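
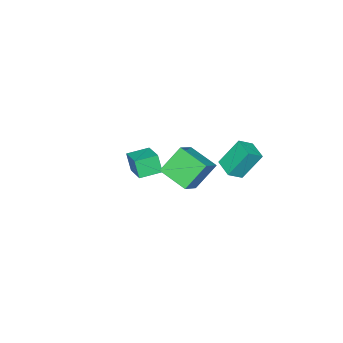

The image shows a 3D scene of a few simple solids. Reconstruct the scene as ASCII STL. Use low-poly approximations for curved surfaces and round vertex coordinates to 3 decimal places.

solid 
facet normal -0.825 0.555 0.109
outer loop
vertex 0.441 -3.901 -2.657
vertex 1.231 -2.819 -2.185
vertex 0.545 -3.559 -3.613
endloop
endfacet
facet normal -0.556 -0.761 -0.333
outer loop
vertex 1.469 -4.181 -3.735
vertex 0.441 -3.901 -2.657
vertex 0.545 -3.559 -3.613
endloop
endfacet
facet normal -0.825 0.555 0.108
outer loop
vertex 0.545 -3.559 -3.613
vertex 1.231 -2.819 -2.185
vertex 1.335 -2.478 -3.141
endloop
endfacet
facet normal 0.102 0.335 -0.937
outer loop
vertex 1.335 -2.478 -3.141
vertex 1.469 -4.181 -3.735
vertex 0.545 -3.559 -3.613
endloop
endfacet
facet normal -0.102 -0.335 0.937
outer loop
vertex 0.441 -3.901 -2.657
vertex 2.155 -3.441 -2.307
vertex 1.231 -2.819 -2.185
endloop
endfacet
facet normal -0.556 -0.762 -0.332
outer loop
vertex 1.365 -4.522 -2.779
vertex 0.441 -3.901 -2.657
vertex 1.469 -4.181 -3.735
endloop
endfacet
facet normal -0.101 -0.335 0.937
outer loop
vertex 1.365 -4.522 -2.779
vertex 2.155 -3.441 -2.307
vertex 0.441 -3.901 -2.657
endloop
endfacet
facet normal 0.557 0.762 0.332
outer loop
vertex 1.231 -2.819 -2.185
vertex 2.155 -3.441 -2.307
vertex 1.335 -2.478 -3.141
endloop
endfacet
facet normal 0.101 0.335 -0.937
outer loop
vertex 2.259 -3.099 -3.263
vertex 1.469 -4.181 -3.735
vertex 1.335 -2.478 -3.141
endloop
endfacet
facet normal 0.556 0.762 0.333
outer loop
vertex 1.335 -2.478 -3.141
vertex 2.155 -3.441 -2.307
vertex 2.259 -3.099 -3.263
endloop
endfacet
facet normal 0.825 -0.555 -0.108
outer loop
vertex 2.259 -3.099 -3.263
vertex 1.365 -4.522 -2.779
vertex 1.469 -4.181 -3.735
endloop
endfacet
facet normal 0.825 -0.555 -0.109
outer loop
vertex 2.155 -3.441 -2.307
vertex 1.365 -4.522 -2.779
vertex 2.259 -3.099 -3.263
endloop
endfacet
facet normal -0.499 -0.854 0.147
outer loop
vertex 1.444 1.692 1.012
vertex 0.79 1.993 0.542
vertex 2.092 1.093 -0.275
endloop
endfacet
facet normal 0.761 -0.350 0.546
outer loop
vertex 2.59 1.947 -0.422
vertex 1.444 1.692 1.012
vertex 2.092 1.093 -0.275
endloop
endfacet
facet normal -0.498 -0.855 0.148
outer loop
vertex 2.092 1.093 -0.275
vertex 0.79 1.993 0.542
vertex 1.437 1.393 -0.744
endloop
endfacet
facet normal 0.415 -0.384 -0.825
outer loop
vertex 1.437 1.393 -0.744
vertex 2.59 1.947 -0.422
vertex 2.092 1.093 -0.275
endloop
endfacet
facet normal -0.416 0.384 0.824
outer loop
vertex 1.444 1.692 1.012
vertex 1.288 2.847 0.395
vertex 0.79 1.993 0.542
endloop
endfacet
facet normal 0.761 -0.350 0.546
outer loop
vertex 1.943 2.547 0.864
vertex 1.444 1.692 1.012
vertex 2.59 1.947 -0.422
endloop
endfacet
facet normal -0.414 0.385 0.825
outer loop
vertex 1.943 2.547 0.864
vertex 1.288 2.847 0.395
vertex 1.444 1.692 1.012
endloop
endfacet
facet normal -0.761 0.350 -0.546
outer loop
vertex 0.79 1.993 0.542
vertex 1.288 2.847 0.395
vertex 1.437 1.393 -0.744
endloop
endfacet
facet normal 0.415 -0.385 -0.824
outer loop
vertex 1.936 2.248 -0.892
vertex 2.59 1.947 -0.422
vertex 1.437 1.393 -0.744
endloop
endfacet
facet normal -0.761 0.350 -0.546
outer loop
vertex 1.437 1.393 -0.744
vertex 1.288 2.847 0.395
vertex 1.936 2.248 -0.892
endloop
endfacet
facet normal 0.499 0.854 -0.147
outer loop
vertex 1.936 2.248 -0.892
vertex 1.943 2.547 0.864
vertex 2.59 1.947 -0.422
endloop
endfacet
facet normal 0.497 0.855 -0.148
outer loop
vertex 1.288 2.847 0.395
vertex 1.943 2.547 0.864
vertex 1.936 2.248 -0.892
endloop
endfacet
facet normal -0.581 0.301 0.756
outer loop
vertex 2.648 0.029 0.571
vertex 3.695 0.218 1.3
vertex 2.736 1.442 0.077
endloop
endfacet
facet normal -0.812 -0.147 -0.565
outer loop
vertex 3.625 0.982 -1.08
vertex 2.648 0.029 0.571
vertex 2.736 1.442 0.077
endloop
endfacet
facet normal -0.581 0.301 0.757
outer loop
vertex 2.736 1.442 0.077
vertex 3.695 0.218 1.3
vertex 3.784 1.631 0.806
endloop
endfacet
facet normal 0.059 0.942 -0.329
outer loop
vertex 3.784 1.631 0.806
vertex 3.625 0.982 -1.08
vertex 2.736 1.442 0.077
endloop
endfacet
facet normal -0.059 -0.942 0.329
outer loop
vertex 2.648 0.029 0.571
vertex 4.584 -0.242 0.143
vertex 3.695 0.218 1.3
endloop
endfacet
facet normal -0.812 -0.146 -0.565
outer loop
vertex 3.536 -0.431 -0.586
vertex 2.648 0.029 0.571
vertex 3.625 0.982 -1.08
endloop
endfacet
facet normal -0.059 -0.942 0.329
outer loop
vertex 3.536 -0.431 -0.586
vertex 4.584 -0.242 0.143
vertex 2.648 0.029 0.571
endloop
endfacet
facet normal 0.812 0.147 0.565
outer loop
vertex 3.695 0.218 1.3
vertex 4.584 -0.242 0.143
vertex 3.784 1.631 0.806
endloop
endfacet
facet normal 0.059 0.942 -0.329
outer loop
vertex 4.672 1.171 -0.351
vertex 3.625 0.982 -1.08
vertex 3.784 1.631 0.806
endloop
endfacet
facet normal 0.812 0.147 0.565
outer loop
vertex 3.784 1.631 0.806
vertex 4.584 -0.242 0.143
vertex 4.672 1.171 -0.351
endloop
endfacet
facet normal 0.581 -0.301 -0.756
outer loop
vertex 4.672 1.171 -0.351
vertex 3.536 -0.431 -0.586
vertex 3.625 0.982 -1.08
endloop
endfacet
facet normal 0.581 -0.301 -0.757
outer loop
vertex 4.584 -0.242 0.143
vertex 3.536 -0.431 -0.586
vertex 4.672 1.171 -0.351
endloop
endfacet

endsolid


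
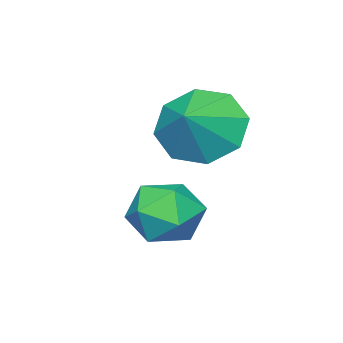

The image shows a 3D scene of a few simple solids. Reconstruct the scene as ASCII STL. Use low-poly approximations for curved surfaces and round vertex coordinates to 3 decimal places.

solid 
facet normal -0.932 -0.338 0.129
outer loop
vertex 2.555 -2.43 -2.435
vertex 2.863 -3.175 -2.16
vertex 2.712 -2.547 -1.606
endloop
endfacet
facet normal -0.902 0.369 0.223
outer loop
vertex 2.555 -2.43 -2.435
vertex 2.712 -2.547 -1.606
vertex 2.921 -1.81 -1.98
endloop
endfacet
facet normal -0.649 0.660 -0.378
outer loop
vertex 2.555 -2.43 -2.435
vertex 2.921 -1.81 -1.98
vertex 3.201 -1.984 -2.765
endloop
endfacet
facet normal -0.522 0.132 -0.843
outer loop
vertex 2.555 -2.43 -2.435
vertex 3.201 -1.984 -2.765
vertex 3.166 -2.828 -2.876
endloop
endfacet
facet normal -0.697 -0.484 -0.529
outer loop
vertex 2.555 -2.43 -2.435
vertex 3.166 -2.828 -2.876
vertex 2.863 -3.175 -2.16
endloop
endfacet
facet normal -0.437 0.502 0.746
outer loop
vertex 2.921 -1.81 -1.98
vertex 2.712 -2.547 -1.606
vertex 3.454 -2.172 -1.424
endloop
endfacet
facet normal -0.485 -0.641 0.595
outer loop
vertex 2.712 -2.547 -1.606
vertex 2.863 -3.175 -2.16
vertex 3.419 -3.016 -1.535
endloop
endfacet
facet normal -0.106 -0.877 -0.470
outer loop
vertex 2.863 -3.175 -2.16
vertex 3.166 -2.828 -2.876
vertex 3.699 -3.19 -2.32
endloop
endfacet
facet normal 0.178 0.121 -0.976
outer loop
vertex 3.166 -2.828 -2.876
vertex 3.201 -1.984 -2.765
vertex 3.908 -2.453 -2.694
endloop
endfacet
facet normal -0.026 0.974 -0.225
outer loop
vertex 3.201 -1.984 -2.765
vertex 2.921 -1.81 -1.98
vertex 3.757 -1.825 -2.14
endloop
endfacet
facet normal 0.522 -0.132 0.843
outer loop
vertex 4.065 -2.57 -1.865
vertex 3.454 -2.172 -1.424
vertex 3.419 -3.016 -1.535
endloop
endfacet
facet normal 0.649 -0.660 0.378
outer loop
vertex 4.065 -2.57 -1.865
vertex 3.419 -3.016 -1.535
vertex 3.699 -3.19 -2.32
endloop
endfacet
facet normal 0.902 -0.369 -0.223
outer loop
vertex 4.065 -2.57 -1.865
vertex 3.699 -3.19 -2.32
vertex 3.908 -2.453 -2.694
endloop
endfacet
facet normal 0.932 0.338 -0.129
outer loop
vertex 4.065 -2.57 -1.865
vertex 3.908 -2.453 -2.694
vertex 3.757 -1.825 -2.14
endloop
endfacet
facet normal 0.697 0.484 0.529
outer loop
vertex 4.065 -2.57 -1.865
vertex 3.757 -1.825 -2.14
vertex 3.454 -2.172 -1.424
endloop
endfacet
facet normal -0.178 -0.121 0.976
outer loop
vertex 3.419 -3.016 -1.535
vertex 3.454 -2.172 -1.424
vertex 2.712 -2.547 -1.606
endloop
endfacet
facet normal 0.026 -0.974 0.225
outer loop
vertex 3.699 -3.19 -2.32
vertex 3.419 -3.016 -1.535
vertex 2.863 -3.175 -2.16
endloop
endfacet
facet normal 0.437 -0.502 -0.746
outer loop
vertex 3.908 -2.453 -2.694
vertex 3.699 -3.19 -2.32
vertex 3.166 -2.828 -2.876
endloop
endfacet
facet normal 0.485 0.641 -0.595
outer loop
vertex 3.757 -1.825 -2.14
vertex 3.908 -2.453 -2.694
vertex 3.201 -1.984 -2.765
endloop
endfacet
facet normal 0.106 0.877 0.470
outer loop
vertex 3.454 -2.172 -1.424
vertex 3.757 -1.825 -2.14
vertex 2.921 -1.81 -1.98
endloop
endfacet
facet normal -0.811 -0.228 -0.539
outer loop
vertex 1.991 -3.391 -1.347
vertex 1.4 -3.106 -0.579
vertex 1.803 -2.642 -1.381
endloop
endfacet
facet normal 0.929 0.220 -0.297
outer loop
vertex 1.991 -3.391 -1.347
vertex 1.803 -2.642 -1.381
vertex 2.3 -2.854 0.019
endloop
endfacet
facet normal -0.811 -0.228 -0.539
outer loop
vertex 1.803 -2.642 -1.381
vertex 1.4 -3.106 -0.579
vertex 1.379 -2.165 -0.945
endloop
endfacet
facet normal 0.678 0.723 -0.131
outer loop
vertex 1.803 -2.642 -1.381
vertex 1.379 -2.165 -0.945
vertex 2.3 -2.854 0.019
endloop
endfacet
facet normal -0.810 -0.228 -0.540
outer loop
vertex 1.379 -2.165 -0.945
vertex 1.4 -3.106 -0.579
vertex 0.967 -2.24 -0.295
endloop
endfacet
facet normal 0.335 0.888 0.315
outer loop
vertex 1.379 -2.165 -0.945
vertex 0.967 -2.24 -0.295
vertex 2.3 -2.854 0.019
endloop
endfacet
facet normal -0.811 -0.228 -0.539
outer loop
vertex 0.967 -2.24 -0.295
vertex 1.4 -3.106 -0.579
vertex 0.809 -2.822 0.189
endloop
endfacet
facet normal 0.102 0.620 0.778
outer loop
vertex 0.967 -2.24 -0.295
vertex 0.809 -2.822 0.189
vertex 2.3 -2.854 0.019
endloop
endfacet
facet normal -0.811 -0.227 -0.540
outer loop
vertex 0.809 -2.822 0.189
vertex 1.4 -3.106 -0.579
vertex 0.997 -3.571 0.222
endloop
endfacet
facet normal 0.115 0.072 0.991
outer loop
vertex 0.809 -2.822 0.189
vertex 0.997 -3.571 0.222
vertex 2.3 -2.854 0.019
endloop
endfacet
facet normal -0.810 -0.228 -0.540
outer loop
vertex 0.997 -3.571 0.222
vertex 1.4 -3.106 -0.579
vertex 1.422 -4.048 -0.214
endloop
endfacet
facet normal 0.365 -0.430 0.826
outer loop
vertex 0.997 -3.571 0.222
vertex 1.422 -4.048 -0.214
vertex 2.3 -2.854 0.019
endloop
endfacet
facet normal -0.811 -0.228 -0.539
outer loop
vertex 1.422 -4.048 -0.214
vertex 1.4 -3.106 -0.579
vertex 1.833 -3.973 -0.864
endloop
endfacet
facet normal 0.709 -0.595 0.379
outer loop
vertex 1.422 -4.048 -0.214
vertex 1.833 -3.973 -0.864
vertex 2.3 -2.854 0.019
endloop
endfacet
facet normal -0.811 -0.228 -0.539
outer loop
vertex 1.833 -3.973 -0.864
vertex 1.4 -3.106 -0.579
vertex 1.991 -3.391 -1.347
endloop
endfacet
facet normal 0.942 -0.326 -0.085
outer loop
vertex 1.833 -3.973 -0.864
vertex 1.991 -3.391 -1.347
vertex 2.3 -2.854 0.019
endloop
endfacet

endsolid


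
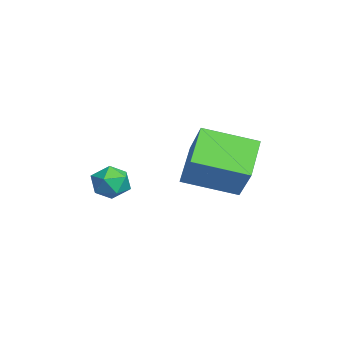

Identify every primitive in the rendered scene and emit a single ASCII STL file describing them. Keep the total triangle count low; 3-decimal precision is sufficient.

solid 
facet normal -0.616 -0.141 -0.775
outer loop
vertex -0.909 1.775 2.172
vertex -0.631 3.653 1.61
vertex 0.401 1.296 1.218
endloop
endfacet
facet normal -0.140 -0.949 0.284
outer loop
vertex 1.411 1.527 2.49
vertex -0.909 1.775 2.172
vertex 0.401 1.296 1.218
endloop
endfacet
facet normal -0.616 -0.141 -0.775
outer loop
vertex 0.401 1.296 1.218
vertex -0.631 3.653 1.61
vertex 0.679 3.174 0.656
endloop
endfacet
facet normal 0.775 -0.284 -0.564
outer loop
vertex 0.679 3.174 0.656
vertex 1.411 1.527 2.49
vertex 0.401 1.296 1.218
endloop
endfacet
facet normal -0.775 0.284 0.564
outer loop
vertex -0.909 1.775 2.172
vertex 0.379 3.884 2.882
vertex -0.631 3.653 1.61
endloop
endfacet
facet normal -0.140 -0.949 0.284
outer loop
vertex 0.101 2.006 3.444
vertex -0.909 1.775 2.172
vertex 1.411 1.527 2.49
endloop
endfacet
facet normal -0.775 0.284 0.564
outer loop
vertex 0.101 2.006 3.444
vertex 0.379 3.884 2.882
vertex -0.909 1.775 2.172
endloop
endfacet
facet normal 0.140 0.949 -0.284
outer loop
vertex -0.631 3.653 1.61
vertex 0.379 3.884 2.882
vertex 0.679 3.174 0.656
endloop
endfacet
facet normal 0.775 -0.284 -0.564
outer loop
vertex 1.689 3.405 1.928
vertex 1.411 1.527 2.49
vertex 0.679 3.174 0.656
endloop
endfacet
facet normal 0.140 0.949 -0.284
outer loop
vertex 0.679 3.174 0.656
vertex 0.379 3.884 2.882
vertex 1.689 3.405 1.928
endloop
endfacet
facet normal 0.616 0.141 0.775
outer loop
vertex 1.689 3.405 1.928
vertex 0.101 2.006 3.444
vertex 1.411 1.527 2.49
endloop
endfacet
facet normal 0.616 0.141 0.775
outer loop
vertex 0.379 3.884 2.882
vertex 0.101 2.006 3.444
vertex 1.689 3.405 1.928
endloop
endfacet
facet normal 0.064 0.971 0.230
outer loop
vertex -0.677 -0.177 0.503
vertex -1.131 -0.285 1.085
vertex -0.392 -0.354 1.17
endloop
endfacet
facet normal 0.663 0.743 -0.086
outer loop
vertex -0.677 -0.177 0.503
vertex -0.392 -0.354 1.17
vertex -0.118 -0.67 0.552
endloop
endfacet
facet normal 0.489 0.483 -0.726
outer loop
vertex -0.677 -0.177 0.503
vertex -0.118 -0.67 0.552
vertex -0.687 -0.796 0.085
endloop
endfacet
facet normal -0.217 0.549 -0.807
outer loop
vertex -0.677 -0.177 0.503
vertex -0.687 -0.796 0.085
vertex -1.313 -0.558 0.415
endloop
endfacet
facet normal -0.480 0.850 -0.216
outer loop
vertex -0.677 -0.177 0.503
vertex -1.313 -0.558 0.415
vertex -1.131 -0.285 1.085
endloop
endfacet
facet normal 0.929 0.208 0.305
outer loop
vertex -0.118 -0.67 0.552
vertex -0.392 -0.354 1.17
vertex -0.227 -1.082 1.165
endloop
endfacet
facet normal -0.040 0.578 0.815
outer loop
vertex -0.392 -0.354 1.17
vertex -1.131 -0.285 1.085
vertex -0.853 -0.844 1.495
endloop
endfacet
facet normal -0.919 0.383 0.094
outer loop
vertex -1.131 -0.285 1.085
vertex -1.313 -0.558 0.415
vertex -1.422 -0.97 1.028
endloop
endfacet
facet normal -0.495 -0.106 -0.862
outer loop
vertex -1.313 -0.558 0.415
vertex -0.687 -0.796 0.085
vertex -1.148 -1.286 0.41
endloop
endfacet
facet normal 0.648 -0.214 -0.731
outer loop
vertex -0.687 -0.796 0.085
vertex -0.118 -0.67 0.552
vertex -0.409 -1.355 0.495
endloop
endfacet
facet normal 0.217 -0.549 0.807
outer loop
vertex -0.863 -1.463 1.077
vertex -0.227 -1.082 1.165
vertex -0.853 -0.844 1.495
endloop
endfacet
facet normal -0.489 -0.483 0.726
outer loop
vertex -0.863 -1.463 1.077
vertex -0.853 -0.844 1.495
vertex -1.422 -0.97 1.028
endloop
endfacet
facet normal -0.663 -0.743 0.086
outer loop
vertex -0.863 -1.463 1.077
vertex -1.422 -0.97 1.028
vertex -1.148 -1.286 0.41
endloop
endfacet
facet normal -0.064 -0.971 -0.230
outer loop
vertex -0.863 -1.463 1.077
vertex -1.148 -1.286 0.41
vertex -0.409 -1.355 0.495
endloop
endfacet
facet normal 0.480 -0.850 0.216
outer loop
vertex -0.863 -1.463 1.077
vertex -0.409 -1.355 0.495
vertex -0.227 -1.082 1.165
endloop
endfacet
facet normal 0.495 0.106 0.862
outer loop
vertex -0.853 -0.844 1.495
vertex -0.227 -1.082 1.165
vertex -0.392 -0.354 1.17
endloop
endfacet
facet normal -0.648 0.214 0.731
outer loop
vertex -1.422 -0.97 1.028
vertex -0.853 -0.844 1.495
vertex -1.131 -0.285 1.085
endloop
endfacet
facet normal -0.929 -0.208 -0.305
outer loop
vertex -1.148 -1.286 0.41
vertex -1.422 -0.97 1.028
vertex -1.313 -0.558 0.415
endloop
endfacet
facet normal 0.040 -0.578 -0.815
outer loop
vertex -0.409 -1.355 0.495
vertex -1.148 -1.286 0.41
vertex -0.687 -0.796 0.085
endloop
endfacet
facet normal 0.919 -0.383 -0.094
outer loop
vertex -0.227 -1.082 1.165
vertex -0.409 -1.355 0.495
vertex -0.118 -0.67 0.552
endloop
endfacet

endsolid


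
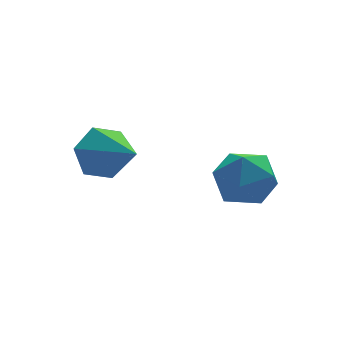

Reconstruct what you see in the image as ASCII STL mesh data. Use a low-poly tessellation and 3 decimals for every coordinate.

solid 
facet normal -0.207 0.872 -0.444
outer loop
vertex 0.098 4.533 -2.567
vertex -0.737 4.075 -3.077
vertex -0.881 4.534 -2.11
endloop
endfacet
facet normal 0.421 0.093 0.902
outer loop
vertex 0.098 4.533 -2.567
vertex -0.881 4.534 -2.11
vertex -0.303 2.245 -2.143
endloop
endfacet
facet normal -0.207 0.872 -0.444
outer loop
vertex -0.881 4.534 -2.11
vertex -0.737 4.075 -3.077
vertex -1.716 4.076 -2.62
endloop
endfacet
facet normal -0.464 -0.130 0.876
outer loop
vertex -0.881 4.534 -2.11
vertex -1.716 4.076 -2.62
vertex -0.303 2.245 -2.143
endloop
endfacet
facet normal -0.207 0.872 -0.445
outer loop
vertex -1.716 4.076 -2.62
vertex -0.737 4.075 -3.077
vertex -1.571 3.617 -3.587
endloop
endfacet
facet normal -0.801 -0.578 0.154
outer loop
vertex -1.716 4.076 -2.62
vertex -1.571 3.617 -3.587
vertex -0.303 2.245 -2.143
endloop
endfacet
facet normal -0.207 0.872 -0.445
outer loop
vertex -1.571 3.617 -3.587
vertex -0.737 4.075 -3.077
vertex -0.593 3.616 -4.044
endloop
endfacet
facet normal -0.253 -0.803 -0.540
outer loop
vertex -1.571 3.617 -3.587
vertex -0.593 3.616 -4.044
vertex -0.303 2.245 -2.143
endloop
endfacet
facet normal -0.207 0.872 -0.444
outer loop
vertex -0.593 3.616 -4.044
vertex -0.737 4.075 -3.077
vertex 0.242 4.074 -3.534
endloop
endfacet
facet normal 0.632 -0.580 -0.514
outer loop
vertex -0.593 3.616 -4.044
vertex 0.242 4.074 -3.534
vertex -0.303 2.245 -2.143
endloop
endfacet
facet normal -0.207 0.872 -0.444
outer loop
vertex 0.242 4.074 -3.534
vertex -0.737 4.075 -3.077
vertex 0.098 4.533 -2.567
endloop
endfacet
facet normal 0.969 -0.132 0.207
outer loop
vertex 0.242 4.074 -3.534
vertex 0.098 4.533 -2.567
vertex -0.303 2.245 -2.143
endloop
endfacet
facet normal 0.228 0.408 0.884
outer loop
vertex 2.372 1.134 -2.168
vertex 2.316 0.081 -1.667
vertex 3.327 0.466 -2.106
endloop
endfacet
facet normal 0.522 0.779 0.349
outer loop
vertex 2.372 1.134 -2.168
vertex 3.327 0.466 -2.106
vertex 3.092 1.061 -3.083
endloop
endfacet
facet normal -0.004 0.997 -0.083
outer loop
vertex 2.372 1.134 -2.168
vertex 3.092 1.061 -3.083
vertex 1.937 1.043 -3.247
endloop
endfacet
facet normal -0.621 0.761 0.186
outer loop
vertex 2.372 1.134 -2.168
vertex 1.937 1.043 -3.247
vertex 1.457 0.437 -2.372
endloop
endfacet
facet normal -0.478 0.398 0.783
outer loop
vertex 2.372 1.134 -2.168
vertex 1.457 0.437 -2.372
vertex 2.316 0.081 -1.667
endloop
endfacet
facet normal 0.941 0.337 -0.022
outer loop
vertex 3.092 1.061 -3.083
vertex 3.327 0.466 -2.106
vertex 3.483 -0.037 -3.148
endloop
endfacet
facet normal 0.467 -0.264 0.844
outer loop
vertex 3.327 0.466 -2.106
vertex 2.316 0.081 -1.667
vertex 3.003 -0.643 -2.273
endloop
endfacet
facet normal -0.676 -0.281 0.681
outer loop
vertex 2.316 0.081 -1.667
vertex 1.457 0.437 -2.372
vertex 1.848 -0.661 -2.437
endloop
endfacet
facet normal -0.908 0.308 -0.285
outer loop
vertex 1.457 0.437 -2.372
vertex 1.937 1.043 -3.247
vertex 1.613 -0.066 -3.414
endloop
endfacet
facet normal 0.091 0.689 -0.719
outer loop
vertex 1.937 1.043 -3.247
vertex 3.092 1.061 -3.083
vertex 2.624 0.319 -3.853
endloop
endfacet
facet normal 0.621 -0.761 -0.186
outer loop
vertex 2.568 -0.734 -3.352
vertex 3.483 -0.037 -3.148
vertex 3.003 -0.643 -2.273
endloop
endfacet
facet normal 0.004 -0.997 0.083
outer loop
vertex 2.568 -0.734 -3.352
vertex 3.003 -0.643 -2.273
vertex 1.848 -0.661 -2.437
endloop
endfacet
facet normal -0.522 -0.779 -0.349
outer loop
vertex 2.568 -0.734 -3.352
vertex 1.848 -0.661 -2.437
vertex 1.613 -0.066 -3.414
endloop
endfacet
facet normal -0.228 -0.408 -0.884
outer loop
vertex 2.568 -0.734 -3.352
vertex 1.613 -0.066 -3.414
vertex 2.624 0.319 -3.853
endloop
endfacet
facet normal 0.478 -0.398 -0.783
outer loop
vertex 2.568 -0.734 -3.352
vertex 2.624 0.319 -3.853
vertex 3.483 -0.037 -3.148
endloop
endfacet
facet normal 0.908 -0.308 0.285
outer loop
vertex 3.003 -0.643 -2.273
vertex 3.483 -0.037 -3.148
vertex 3.327 0.466 -2.106
endloop
endfacet
facet normal -0.091 -0.689 0.719
outer loop
vertex 1.848 -0.661 -2.437
vertex 3.003 -0.643 -2.273
vertex 2.316 0.081 -1.667
endloop
endfacet
facet normal -0.941 -0.337 0.022
outer loop
vertex 1.613 -0.066 -3.414
vertex 1.848 -0.661 -2.437
vertex 1.457 0.437 -2.372
endloop
endfacet
facet normal -0.467 0.264 -0.844
outer loop
vertex 2.624 0.319 -3.853
vertex 1.613 -0.066 -3.414
vertex 1.937 1.043 -3.247
endloop
endfacet
facet normal 0.676 0.281 -0.681
outer loop
vertex 3.483 -0.037 -3.148
vertex 2.624 0.319 -3.853
vertex 3.092 1.061 -3.083
endloop
endfacet

endsolid


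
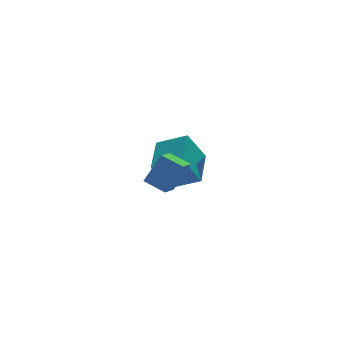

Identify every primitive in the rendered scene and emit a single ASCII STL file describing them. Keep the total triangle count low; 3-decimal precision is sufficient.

solid 
facet normal -0.511 -0.097 0.854
outer loop
vertex 3.21 2.717 0.205
vertex 2.021 3.446 -0.424
vertex 2.509 1.048 -0.405
endloop
endfacet
facet normal 0.777 -0.477 0.411
outer loop
vertex 3.379 1.214 -1.856
vertex 3.21 2.717 0.205
vertex 2.509 1.048 -0.405
endloop
endfacet
facet normal -0.511 -0.097 0.854
outer loop
vertex 2.509 1.048 -0.405
vertex 2.021 3.446 -0.424
vertex 1.32 1.778 -1.034
endloop
endfacet
facet normal -0.367 -0.873 -0.320
outer loop
vertex 1.32 1.778 -1.034
vertex 3.379 1.214 -1.856
vertex 2.509 1.048 -0.405
endloop
endfacet
facet normal 0.367 0.874 0.320
outer loop
vertex 3.21 2.717 0.205
vertex 2.891 3.612 -1.875
vertex 2.021 3.446 -0.424
endloop
endfacet
facet normal 0.777 -0.477 0.411
outer loop
vertex 4.08 2.882 -1.246
vertex 3.21 2.717 0.205
vertex 3.379 1.214 -1.856
endloop
endfacet
facet normal 0.367 0.874 0.320
outer loop
vertex 4.08 2.882 -1.246
vertex 2.891 3.612 -1.875
vertex 3.21 2.717 0.205
endloop
endfacet
facet normal -0.777 0.477 -0.411
outer loop
vertex 2.021 3.446 -0.424
vertex 2.891 3.612 -1.875
vertex 1.32 1.778 -1.034
endloop
endfacet
facet normal -0.367 -0.874 -0.319
outer loop
vertex 2.19 1.943 -2.485
vertex 3.379 1.214 -1.856
vertex 1.32 1.778 -1.034
endloop
endfacet
facet normal -0.777 0.477 -0.412
outer loop
vertex 1.32 1.778 -1.034
vertex 2.891 3.612 -1.875
vertex 2.19 1.943 -2.485
endloop
endfacet
facet normal 0.511 0.097 -0.854
outer loop
vertex 2.19 1.943 -2.485
vertex 4.08 2.882 -1.246
vertex 3.379 1.214 -1.856
endloop
endfacet
facet normal 0.511 0.097 -0.854
outer loop
vertex 2.891 3.612 -1.875
vertex 4.08 2.882 -1.246
vertex 2.19 1.943 -2.485
endloop
endfacet
facet normal -0.597 -0.748 0.290
outer loop
vertex 1.246 -3.341 1.546
vertex 0.555 -2.639 1.936
vertex 0.527 -3.295 0.185
endloop
endfacet
facet normal 0.652 -0.663 -0.367
outer loop
vertex 1.065 -2.621 -0.076
vertex 1.246 -3.341 1.546
vertex 0.527 -3.295 0.185
endloop
endfacet
facet normal -0.597 -0.748 0.290
outer loop
vertex 0.527 -3.295 0.185
vertex 0.555 -2.639 1.936
vertex -0.164 -2.592 0.575
endloop
endfacet
facet normal -0.467 0.031 -0.884
outer loop
vertex -0.164 -2.592 0.575
vertex 1.065 -2.621 -0.076
vertex 0.527 -3.295 0.185
endloop
endfacet
facet normal 0.467 -0.031 0.884
outer loop
vertex 1.246 -3.341 1.546
vertex 1.093 -1.965 1.675
vertex 0.555 -2.639 1.936
endloop
endfacet
facet normal 0.652 -0.664 -0.367
outer loop
vertex 1.784 -2.668 1.285
vertex 1.246 -3.341 1.546
vertex 1.065 -2.621 -0.076
endloop
endfacet
facet normal 0.467 -0.031 0.884
outer loop
vertex 1.784 -2.668 1.285
vertex 1.093 -1.965 1.675
vertex 1.246 -3.341 1.546
endloop
endfacet
facet normal -0.652 0.663 0.367
outer loop
vertex 0.555 -2.639 1.936
vertex 1.093 -1.965 1.675
vertex -0.164 -2.592 0.575
endloop
endfacet
facet normal -0.467 0.031 -0.884
outer loop
vertex 0.374 -1.919 0.314
vertex 1.065 -2.621 -0.076
vertex -0.164 -2.592 0.575
endloop
endfacet
facet normal -0.652 0.664 0.367
outer loop
vertex -0.164 -2.592 0.575
vertex 1.093 -1.965 1.675
vertex 0.374 -1.919 0.314
endloop
endfacet
facet normal 0.597 0.748 -0.289
outer loop
vertex 0.374 -1.919 0.314
vertex 1.784 -2.668 1.285
vertex 1.065 -2.621 -0.076
endloop
endfacet
facet normal 0.597 0.748 -0.290
outer loop
vertex 1.093 -1.965 1.675
vertex 1.784 -2.668 1.285
vertex 0.374 -1.919 0.314
endloop
endfacet

endsolid


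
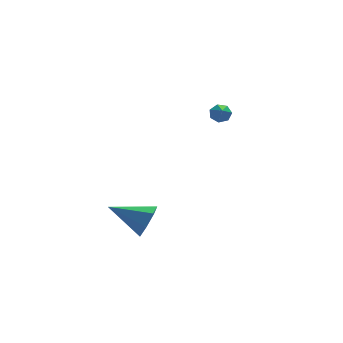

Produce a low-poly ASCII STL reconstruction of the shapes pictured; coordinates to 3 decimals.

solid 
facet normal 0.825 -0.402 -0.396
outer loop
vertex -1.172 -2.389 -2.875
vertex -1.617 -2.612 -3.576
vertex -1.188 -1.883 -3.422
endloop
endfacet
facet normal 0.191 0.723 0.663
outer loop
vertex -1.172 -2.389 -2.875
vertex -1.188 -1.883 -3.422
vertex -3.103 -1.888 -2.864
endloop
endfacet
facet normal 0.826 -0.402 -0.396
outer loop
vertex -1.188 -1.883 -3.422
vertex -1.617 -2.612 -3.576
vertex -1.527 -1.925 -4.086
endloop
endfacet
facet normal -0.018 0.998 -0.054
outer loop
vertex -1.188 -1.883 -3.422
vertex -1.527 -1.925 -4.086
vertex -3.103 -1.888 -2.864
endloop
endfacet
facet normal 0.826 -0.402 -0.396
outer loop
vertex -1.527 -1.925 -4.086
vertex -1.617 -2.612 -3.576
vertex -1.934 -2.485 -4.366
endloop
endfacet
facet normal -0.461 0.641 -0.613
outer loop
vertex -1.527 -1.925 -4.086
vertex -1.934 -2.485 -4.366
vertex -3.103 -1.888 -2.864
endloop
endfacet
facet normal 0.826 -0.402 -0.396
outer loop
vertex -1.934 -2.485 -4.366
vertex -1.617 -2.612 -3.576
vertex -2.102 -3.14 -4.051
endloop
endfacet
facet normal -0.802 -0.079 -0.592
outer loop
vertex -1.934 -2.485 -4.366
vertex -2.102 -3.14 -4.051
vertex -3.103 -1.888 -2.864
endloop
endfacet
facet normal 0.826 -0.402 -0.396
outer loop
vertex -2.102 -3.14 -4.051
vertex -1.617 -2.612 -3.576
vertex -1.905 -3.398 -3.379
endloop
endfacet
facet normal -0.785 -0.620 -0.008
outer loop
vertex -2.102 -3.14 -4.051
vertex -1.905 -3.398 -3.379
vertex -3.103 -1.888 -2.864
endloop
endfacet
facet normal 0.826 -0.402 -0.396
outer loop
vertex -1.905 -3.398 -3.379
vertex -1.617 -2.612 -3.576
vertex -1.491 -3.064 -2.855
endloop
endfacet
facet normal -0.423 -0.575 0.701
outer loop
vertex -1.905 -3.398 -3.379
vertex -1.491 -3.064 -2.855
vertex -3.103 -1.888 -2.864
endloop
endfacet
facet normal 0.826 -0.402 -0.396
outer loop
vertex -1.491 -3.064 -2.855
vertex -1.617 -2.612 -3.576
vertex -1.172 -2.389 -2.875
endloop
endfacet
facet normal 0.012 0.024 1.000
outer loop
vertex -1.491 -3.064 -2.855
vertex -1.172 -2.389 -2.875
vertex -3.103 -1.888 -2.864
endloop
endfacet
facet normal 0.219 0.824 -0.523
outer loop
vertex 3.793 3.239 -0.953
vertex 3.298 3.36 -0.97
vertex 3.644 3.49 -0.62
endloop
endfacet
facet normal 0.843 -0.174 0.509
outer loop
vertex 3.793 3.239 -0.953
vertex 3.644 3.49 -0.62
vertex 2.862 1.72 0.07
endloop
endfacet
facet normal 0.219 0.824 -0.523
outer loop
vertex 3.644 3.49 -0.62
vertex 3.298 3.36 -0.97
vertex 3.234 3.643 -0.551
endloop
endfacet
facet normal 0.252 0.253 0.934
outer loop
vertex 3.644 3.49 -0.62
vertex 3.234 3.643 -0.551
vertex 2.862 1.72 0.07
endloop
endfacet
facet normal 0.218 0.824 -0.523
outer loop
vertex 3.234 3.643 -0.551
vertex 3.298 3.36 -0.97
vertex 2.872 3.582 -0.798
endloop
endfacet
facet normal -0.567 0.350 0.745
outer loop
vertex 3.234 3.643 -0.551
vertex 2.872 3.582 -0.798
vertex 2.862 1.72 0.07
endloop
endfacet
facet normal 0.218 0.824 -0.523
outer loop
vertex 2.872 3.582 -0.798
vertex 3.298 3.36 -0.97
vertex 2.83 3.354 -1.175
endloop
endfacet
facet normal -0.995 0.044 0.084
outer loop
vertex 2.872 3.582 -0.798
vertex 2.83 3.354 -1.175
vertex 2.862 1.72 0.07
endloop
endfacet
facet normal 0.219 0.824 -0.523
outer loop
vertex 2.83 3.354 -1.175
vertex 3.298 3.36 -0.97
vertex 3.14 3.13 -1.398
endloop
endfacet
facet normal -0.711 -0.435 -0.552
outer loop
vertex 2.83 3.354 -1.175
vertex 3.14 3.13 -1.398
vertex 2.862 1.72 0.07
endloop
endfacet
facet normal 0.219 0.824 -0.523
outer loop
vertex 3.14 3.13 -1.398
vertex 3.298 3.36 -0.97
vertex 3.569 3.079 -1.299
endloop
endfacet
facet normal 0.071 -0.726 -0.684
outer loop
vertex 3.14 3.13 -1.398
vertex 3.569 3.079 -1.299
vertex 2.862 1.72 0.07
endloop
endfacet
facet normal 0.219 0.824 -0.523
outer loop
vertex 3.569 3.079 -1.299
vertex 3.298 3.36 -0.97
vertex 3.793 3.239 -0.953
endloop
endfacet
facet normal 0.763 -0.610 -0.212
outer loop
vertex 3.569 3.079 -1.299
vertex 3.793 3.239 -0.953
vertex 2.862 1.72 0.07
endloop
endfacet

endsolid


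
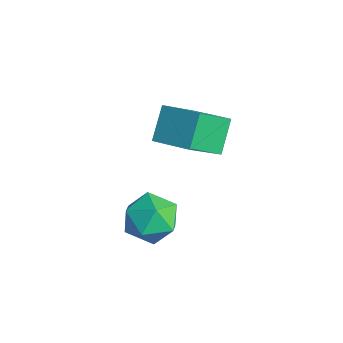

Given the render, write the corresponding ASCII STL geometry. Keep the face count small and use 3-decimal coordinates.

solid 
facet normal -0.494 0.515 0.701
outer loop
vertex -4.529 -2.502 0.971
vertex -3.537 -2.0 1.301
vertex -4.736 -1.525 0.108
endloop
endfacet
facet normal -0.856 -0.433 -0.285
outer loop
vertex -4.223 -2.06 -0.621
vertex -4.529 -2.502 0.971
vertex -4.736 -1.525 0.108
endloop
endfacet
facet normal -0.494 0.515 0.701
outer loop
vertex -4.736 -1.525 0.108
vertex -3.537 -2.0 1.301
vertex -3.744 -1.023 0.438
endloop
endfacet
facet normal -0.157 0.740 -0.654
outer loop
vertex -3.744 -1.023 0.438
vertex -4.223 -2.06 -0.621
vertex -4.736 -1.525 0.108
endloop
endfacet
facet normal 0.157 -0.740 0.654
outer loop
vertex -4.529 -2.502 0.971
vertex -3.024 -2.535 0.572
vertex -3.537 -2.0 1.301
endloop
endfacet
facet normal -0.856 -0.433 -0.285
outer loop
vertex -4.016 -3.037 0.242
vertex -4.529 -2.502 0.971
vertex -4.223 -2.06 -0.621
endloop
endfacet
facet normal 0.157 -0.740 0.654
outer loop
vertex -4.016 -3.037 0.242
vertex -3.024 -2.535 0.572
vertex -4.529 -2.502 0.971
endloop
endfacet
facet normal 0.856 0.433 0.285
outer loop
vertex -3.537 -2.0 1.301
vertex -3.024 -2.535 0.572
vertex -3.744 -1.023 0.438
endloop
endfacet
facet normal -0.157 0.740 -0.654
outer loop
vertex -3.231 -1.558 -0.291
vertex -4.223 -2.06 -0.621
vertex -3.744 -1.023 0.438
endloop
endfacet
facet normal 0.856 0.433 0.285
outer loop
vertex -3.744 -1.023 0.438
vertex -3.024 -2.535 0.572
vertex -3.231 -1.558 -0.291
endloop
endfacet
facet normal 0.494 -0.515 -0.701
outer loop
vertex -3.231 -1.558 -0.291
vertex -4.016 -3.037 0.242
vertex -4.223 -2.06 -0.621
endloop
endfacet
facet normal 0.494 -0.515 -0.701
outer loop
vertex -3.024 -2.535 0.572
vertex -4.016 -3.037 0.242
vertex -3.231 -1.558 -0.291
endloop
endfacet
facet normal -0.537 -0.843 0.035
outer loop
vertex -4.012 -3.702 -2.143
vertex -3.401 -4.103 -2.439
vertex -3.478 -4.022 -1.658
endloop
endfacet
facet normal -0.736 -0.394 0.551
outer loop
vertex -4.012 -3.702 -2.143
vertex -3.478 -4.022 -1.658
vertex -3.757 -3.299 -1.514
endloop
endfacet
facet normal -0.945 0.216 0.245
outer loop
vertex -4.012 -3.702 -2.143
vertex -3.757 -3.299 -1.514
vertex -3.852 -2.932 -2.206
endloop
endfacet
facet normal -0.875 0.144 -0.463
outer loop
vertex -4.012 -3.702 -2.143
vertex -3.852 -2.932 -2.206
vertex -3.631 -3.429 -2.778
endloop
endfacet
facet normal -0.622 -0.511 -0.593
outer loop
vertex -4.012 -3.702 -2.143
vertex -3.631 -3.429 -2.778
vertex -3.401 -4.103 -2.439
endloop
endfacet
facet normal -0.164 -0.253 0.953
outer loop
vertex -3.757 -3.299 -1.514
vertex -3.478 -4.022 -1.658
vertex -2.989 -3.451 -1.422
endloop
endfacet
facet normal 0.158 -0.981 0.117
outer loop
vertex -3.478 -4.022 -1.658
vertex -3.401 -4.103 -2.439
vertex -2.768 -3.948 -1.994
endloop
endfacet
facet normal 0.019 -0.444 -0.896
outer loop
vertex -3.401 -4.103 -2.439
vertex -3.631 -3.429 -2.778
vertex -2.863 -3.581 -2.686
endloop
endfacet
facet normal -0.389 0.616 -0.685
outer loop
vertex -3.631 -3.429 -2.778
vertex -3.852 -2.932 -2.206
vertex -3.142 -2.858 -2.542
endloop
endfacet
facet normal -0.502 0.734 0.458
outer loop
vertex -3.852 -2.932 -2.206
vertex -3.757 -3.299 -1.514
vertex -3.219 -2.777 -1.761
endloop
endfacet
facet normal 0.875 -0.144 0.463
outer loop
vertex -2.608 -3.178 -2.057
vertex -2.989 -3.451 -1.422
vertex -2.768 -3.948 -1.994
endloop
endfacet
facet normal 0.945 -0.216 -0.245
outer loop
vertex -2.608 -3.178 -2.057
vertex -2.768 -3.948 -1.994
vertex -2.863 -3.581 -2.686
endloop
endfacet
facet normal 0.736 0.394 -0.551
outer loop
vertex -2.608 -3.178 -2.057
vertex -2.863 -3.581 -2.686
vertex -3.142 -2.858 -2.542
endloop
endfacet
facet normal 0.537 0.843 -0.035
outer loop
vertex -2.608 -3.178 -2.057
vertex -3.142 -2.858 -2.542
vertex -3.219 -2.777 -1.761
endloop
endfacet
facet normal 0.622 0.511 0.593
outer loop
vertex -2.608 -3.178 -2.057
vertex -3.219 -2.777 -1.761
vertex -2.989 -3.451 -1.422
endloop
endfacet
facet normal 0.389 -0.616 0.685
outer loop
vertex -2.768 -3.948 -1.994
vertex -2.989 -3.451 -1.422
vertex -3.478 -4.022 -1.658
endloop
endfacet
facet normal 0.502 -0.734 -0.458
outer loop
vertex -2.863 -3.581 -2.686
vertex -2.768 -3.948 -1.994
vertex -3.401 -4.103 -2.439
endloop
endfacet
facet normal 0.164 0.253 -0.953
outer loop
vertex -3.142 -2.858 -2.542
vertex -2.863 -3.581 -2.686
vertex -3.631 -3.429 -2.778
endloop
endfacet
facet normal -0.158 0.981 -0.117
outer loop
vertex -3.219 -2.777 -1.761
vertex -3.142 -2.858 -2.542
vertex -3.852 -2.932 -2.206
endloop
endfacet
facet normal -0.019 0.444 0.896
outer loop
vertex -2.989 -3.451 -1.422
vertex -3.219 -2.777 -1.761
vertex -3.757 -3.299 -1.514
endloop
endfacet

endsolid


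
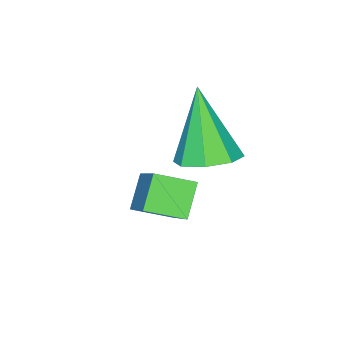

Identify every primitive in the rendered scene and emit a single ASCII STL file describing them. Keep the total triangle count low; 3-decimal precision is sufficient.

solid 
facet normal -0.508 -0.599 -0.619
outer loop
vertex 1.603 -2.622 2.176
vertex 1.025 -1.833 1.887
vertex 2.265 -2.411 1.429
endloop
endfacet
facet normal 0.567 -0.774 0.283
outer loop
vertex 3.235 -1.267 2.613
vertex 1.603 -2.622 2.176
vertex 2.265 -2.411 1.429
endloop
endfacet
facet normal -0.508 -0.598 -0.620
outer loop
vertex 2.265 -2.411 1.429
vertex 1.025 -1.833 1.887
vertex 1.687 -1.621 1.141
endloop
endfacet
facet normal 0.649 0.208 -0.732
outer loop
vertex 1.687 -1.621 1.141
vertex 3.235 -1.267 2.613
vertex 2.265 -2.411 1.429
endloop
endfacet
facet normal -0.649 -0.207 0.732
outer loop
vertex 1.603 -2.622 2.176
vertex 1.995 -0.689 3.071
vertex 1.025 -1.833 1.887
endloop
endfacet
facet normal 0.567 -0.774 0.283
outer loop
vertex 2.573 -1.479 3.359
vertex 1.603 -2.622 2.176
vertex 3.235 -1.267 2.613
endloop
endfacet
facet normal -0.649 -0.208 0.732
outer loop
vertex 2.573 -1.479 3.359
vertex 1.995 -0.689 3.071
vertex 1.603 -2.622 2.176
endloop
endfacet
facet normal -0.567 0.774 -0.283
outer loop
vertex 1.025 -1.833 1.887
vertex 1.995 -0.689 3.071
vertex 1.687 -1.621 1.141
endloop
endfacet
facet normal 0.649 0.207 -0.732
outer loop
vertex 2.657 -0.478 2.324
vertex 3.235 -1.267 2.613
vertex 1.687 -1.621 1.141
endloop
endfacet
facet normal -0.566 0.774 -0.283
outer loop
vertex 1.687 -1.621 1.141
vertex 1.995 -0.689 3.071
vertex 2.657 -0.478 2.324
endloop
endfacet
facet normal 0.507 0.599 0.620
outer loop
vertex 2.657 -0.478 2.324
vertex 2.573 -1.479 3.359
vertex 3.235 -1.267 2.613
endloop
endfacet
facet normal 0.509 0.598 0.620
outer loop
vertex 1.995 -0.689 3.071
vertex 2.573 -1.479 3.359
vertex 2.657 -0.478 2.324
endloop
endfacet
facet normal 0.242 0.340 -0.909
outer loop
vertex 1.646 -0.737 3.351
vertex 0.992 -1.116 3.035
vertex 1.135 -0.373 3.351
endloop
endfacet
facet normal 0.412 0.579 0.703
outer loop
vertex 1.646 -0.737 3.351
vertex 1.135 -0.373 3.351
vertex 0.488 -1.824 4.925
endloop
endfacet
facet normal 0.241 0.340 -0.909
outer loop
vertex 1.135 -0.373 3.351
vertex 0.992 -1.116 3.035
vertex 0.539 -0.445 3.166
endloop
endfacet
facet normal -0.275 0.761 0.588
outer loop
vertex 1.135 -0.373 3.351
vertex 0.539 -0.445 3.166
vertex 0.488 -1.824 4.925
endloop
endfacet
facet normal 0.242 0.341 -0.909
outer loop
vertex 0.539 -0.445 3.166
vertex 0.992 -1.116 3.035
vertex 0.209 -0.91 2.904
endloop
endfacet
facet normal -0.849 0.428 0.311
outer loop
vertex 0.539 -0.445 3.166
vertex 0.209 -0.91 2.904
vertex 0.488 -1.824 4.925
endloop
endfacet
facet normal 0.242 0.340 -0.909
outer loop
vertex 0.209 -0.91 2.904
vertex 0.992 -1.116 3.035
vertex 0.337 -1.495 2.719
endloop
endfacet
facet normal -0.974 -0.224 0.033
outer loop
vertex 0.209 -0.91 2.904
vertex 0.337 -1.495 2.719
vertex 0.488 -1.824 4.925
endloop
endfacet
facet normal 0.242 0.340 -0.909
outer loop
vertex 0.337 -1.495 2.719
vertex 0.992 -1.116 3.035
vertex 0.848 -1.859 2.719
endloop
endfacet
facet normal -0.578 -0.812 -0.081
outer loop
vertex 0.337 -1.495 2.719
vertex 0.848 -1.859 2.719
vertex 0.488 -1.824 4.925
endloop
endfacet
facet normal 0.242 0.340 -0.909
outer loop
vertex 0.848 -1.859 2.719
vertex 0.992 -1.116 3.035
vertex 1.444 -1.788 2.904
endloop
endfacet
facet normal 0.108 -0.994 0.033
outer loop
vertex 0.848 -1.859 2.719
vertex 1.444 -1.788 2.904
vertex 0.488 -1.824 4.925
endloop
endfacet
facet normal 0.242 0.340 -0.909
outer loop
vertex 1.444 -1.788 2.904
vertex 0.992 -1.116 3.035
vertex 1.774 -1.323 3.166
endloop
endfacet
facet normal 0.683 -0.660 0.311
outer loop
vertex 1.444 -1.788 2.904
vertex 1.774 -1.323 3.166
vertex 0.488 -1.824 4.925
endloop
endfacet
facet normal 0.242 0.340 -0.909
outer loop
vertex 1.774 -1.323 3.166
vertex 0.992 -1.116 3.035
vertex 1.646 -0.737 3.351
endloop
endfacet
facet normal 0.808 -0.009 0.588
outer loop
vertex 1.774 -1.323 3.166
vertex 1.646 -0.737 3.351
vertex 0.488 -1.824 4.925
endloop
endfacet

endsolid


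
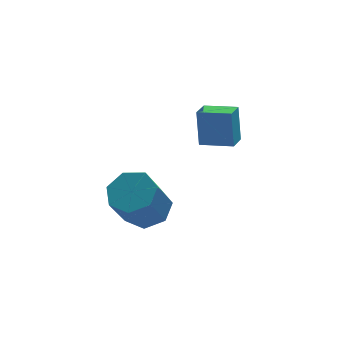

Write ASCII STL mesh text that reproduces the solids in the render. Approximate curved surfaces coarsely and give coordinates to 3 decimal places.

solid 
facet normal -0.851 0.505 -0.144
outer loop
vertex 2.869 4.13 -1.304
vertex 3.405 4.962 -1.552
vertex 2.859 3.636 -2.983
endloop
endfacet
facet normal -0.525 -0.815 0.243
outer loop
vertex 4.135 2.878 -2.768
vertex 2.869 4.13 -1.304
vertex 2.859 3.636 -2.983
endloop
endfacet
facet normal -0.851 0.505 -0.144
outer loop
vertex 2.859 3.636 -2.983
vertex 3.405 4.962 -1.552
vertex 3.395 4.468 -3.231
endloop
endfacet
facet normal -0.006 -0.282 -0.959
outer loop
vertex 3.395 4.468 -3.231
vertex 4.135 2.878 -2.768
vertex 2.859 3.636 -2.983
endloop
endfacet
facet normal 0.006 0.282 0.959
outer loop
vertex 2.869 4.13 -1.304
vertex 4.681 4.204 -1.337
vertex 3.405 4.962 -1.552
endloop
endfacet
facet normal -0.525 -0.815 0.243
outer loop
vertex 4.145 3.372 -1.089
vertex 2.869 4.13 -1.304
vertex 4.135 2.878 -2.768
endloop
endfacet
facet normal 0.006 0.282 0.959
outer loop
vertex 4.145 3.372 -1.089
vertex 4.681 4.204 -1.337
vertex 2.869 4.13 -1.304
endloop
endfacet
facet normal 0.525 0.815 -0.243
outer loop
vertex 3.405 4.962 -1.552
vertex 4.681 4.204 -1.337
vertex 3.395 4.468 -3.231
endloop
endfacet
facet normal -0.006 -0.282 -0.959
outer loop
vertex 4.671 3.71 -3.016
vertex 4.135 2.878 -2.768
vertex 3.395 4.468 -3.231
endloop
endfacet
facet normal 0.525 0.815 -0.243
outer loop
vertex 3.395 4.468 -3.231
vertex 4.681 4.204 -1.337
vertex 4.671 3.71 -3.016
endloop
endfacet
facet normal 0.851 -0.505 0.144
outer loop
vertex 4.671 3.71 -3.016
vertex 4.145 3.372 -1.089
vertex 4.135 2.878 -2.768
endloop
endfacet
facet normal 0.851 -0.505 0.144
outer loop
vertex 4.681 4.204 -1.337
vertex 4.145 3.372 -1.089
vertex 4.671 3.71 -3.016
endloop
endfacet
facet normal 0.374 0.400 -0.837
outer loop
vertex 0.766 -0.282 -3.252
vertex -0.212 -0.015 -3.562
vertex 0.476 0.549 -2.985
endloop
endfacet
facet normal 0.872 0.155 0.464
outer loop
vertex 0.766 -0.282 -3.252
vertex 0.476 0.549 -2.985
vertex -0.03 -1.133 -1.469
endloop
endfacet
facet normal 0.872 0.155 0.464
outer loop
vertex -0.03 -1.133 -1.469
vertex 0.476 0.549 -2.985
vertex -0.32 -0.302 -1.202
endloop
endfacet
facet normal -0.374 -0.399 0.837
outer loop
vertex -0.03 -1.133 -1.469
vertex -0.32 -0.302 -1.202
vertex -1.008 -0.865 -1.778
endloop
endfacet
facet normal 0.375 0.399 -0.837
outer loop
vertex 0.476 0.549 -2.985
vertex -0.212 -0.015 -3.562
vertex -0.331 0.956 -3.152
endloop
endfacet
facet normal 0.298 0.803 0.516
outer loop
vertex 0.476 0.549 -2.985
vertex -0.331 0.956 -3.152
vertex -0.32 -0.302 -1.202
endloop
endfacet
facet normal 0.298 0.803 0.516
outer loop
vertex -0.32 -0.302 -1.202
vertex -0.331 0.956 -3.152
vertex -1.128 0.105 -1.369
endloop
endfacet
facet normal -0.374 -0.399 0.837
outer loop
vertex -0.32 -0.302 -1.202
vertex -1.128 0.105 -1.369
vertex -1.008 -0.865 -1.778
endloop
endfacet
facet normal 0.374 0.399 -0.837
outer loop
vertex -0.331 0.956 -3.152
vertex -0.212 -0.015 -3.562
vertex -1.049 0.632 -3.627
endloop
endfacet
facet normal -0.501 0.846 0.180
outer loop
vertex -0.331 0.956 -3.152
vertex -1.049 0.632 -3.627
vertex -1.128 0.105 -1.369
endloop
endfacet
facet normal -0.501 0.846 0.180
outer loop
vertex -1.128 0.105 -1.369
vertex -1.049 0.632 -3.627
vertex -1.846 -0.219 -1.844
endloop
endfacet
facet normal -0.374 -0.399 0.837
outer loop
vertex -1.128 0.105 -1.369
vertex -1.846 -0.219 -1.844
vertex -1.008 -0.865 -1.778
endloop
endfacet
facet normal 0.374 0.399 -0.837
outer loop
vertex -1.049 0.632 -3.627
vertex -0.212 -0.015 -3.562
vertex -1.137 -0.179 -4.053
endloop
endfacet
facet normal -0.922 0.253 -0.291
outer loop
vertex -1.049 0.632 -3.627
vertex -1.137 -0.179 -4.053
vertex -1.846 -0.219 -1.844
endloop
endfacet
facet normal -0.923 0.252 -0.292
outer loop
vertex -1.846 -0.219 -1.844
vertex -1.137 -0.179 -4.053
vertex -1.933 -1.03 -2.27
endloop
endfacet
facet normal -0.374 -0.400 0.837
outer loop
vertex -1.846 -0.219 -1.844
vertex -1.933 -1.03 -2.27
vertex -1.008 -0.865 -1.778
endloop
endfacet
facet normal 0.373 0.400 -0.837
outer loop
vertex -1.137 -0.179 -4.053
vertex -0.212 -0.015 -3.562
vertex -0.527 -0.866 -4.109
endloop
endfacet
facet normal -0.649 -0.532 -0.544
outer loop
vertex -1.137 -0.179 -4.053
vertex -0.527 -0.866 -4.109
vertex -1.933 -1.03 -2.27
endloop
endfacet
facet normal -0.649 -0.531 -0.544
outer loop
vertex -1.933 -1.03 -2.27
vertex -0.527 -0.866 -4.109
vertex -1.324 -1.717 -2.326
endloop
endfacet
facet normal -0.374 -0.400 0.837
outer loop
vertex -1.933 -1.03 -2.27
vertex -1.324 -1.717 -2.326
vertex -1.008 -0.865 -1.778
endloop
endfacet
facet normal 0.375 0.399 -0.837
outer loop
vertex -0.527 -0.866 -4.109
vertex -0.212 -0.015 -3.562
vertex 0.319 -0.912 -3.752
endloop
endfacet
facet normal 0.113 -0.915 -0.386
outer loop
vertex -0.527 -0.866 -4.109
vertex 0.319 -0.912 -3.752
vertex -1.324 -1.717 -2.326
endloop
endfacet
facet normal 0.113 -0.915 -0.386
outer loop
vertex -1.324 -1.717 -2.326
vertex 0.319 -0.912 -3.752
vertex -0.477 -1.763 -1.969
endloop
endfacet
facet normal -0.374 -0.399 0.837
outer loop
vertex -1.324 -1.717 -2.326
vertex -0.477 -1.763 -1.969
vertex -1.008 -0.865 -1.778
endloop
endfacet
facet normal 0.374 0.399 -0.837
outer loop
vertex 0.319 -0.912 -3.752
vertex -0.212 -0.015 -3.562
vertex 0.766 -0.282 -3.252
endloop
endfacet
facet normal 0.790 -0.610 0.062
outer loop
vertex 0.319 -0.912 -3.752
vertex 0.766 -0.282 -3.252
vertex -0.477 -1.763 -1.969
endloop
endfacet
facet normal 0.790 -0.610 0.062
outer loop
vertex -0.477 -1.763 -1.969
vertex 0.766 -0.282 -3.252
vertex -0.03 -1.133 -1.469
endloop
endfacet
facet normal -0.374 -0.399 0.837
outer loop
vertex -0.477 -1.763 -1.969
vertex -0.03 -1.133 -1.469
vertex -1.008 -0.865 -1.778
endloop
endfacet

endsolid


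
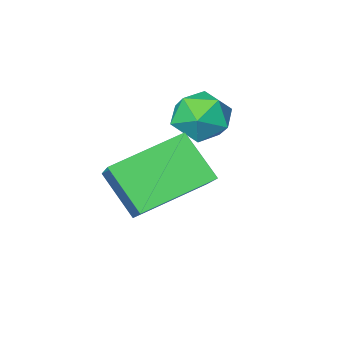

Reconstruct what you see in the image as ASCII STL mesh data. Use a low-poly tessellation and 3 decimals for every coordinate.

solid 
facet normal 0.302 0.935 -0.188
outer loop
vertex -2.158 -1.913 2.204
vertex -2.747 -1.637 2.631
vertex -2.062 -1.791 2.966
endloop
endfacet
facet normal 0.855 0.484 -0.185
outer loop
vertex -2.158 -1.913 2.204
vertex -2.062 -1.791 2.966
vertex -1.771 -2.432 2.635
endloop
endfacet
facet normal 0.734 -0.016 -0.678
outer loop
vertex -2.158 -1.913 2.204
vertex -1.771 -2.432 2.635
vertex -2.276 -2.674 2.094
endloop
endfacet
facet normal 0.106 0.126 -0.986
outer loop
vertex -2.158 -1.913 2.204
vertex -2.276 -2.674 2.094
vertex -2.879 -2.182 2.092
endloop
endfacet
facet normal -0.160 0.713 -0.682
outer loop
vertex -2.158 -1.913 2.204
vertex -2.879 -2.182 2.092
vertex -2.747 -1.637 2.631
endloop
endfacet
facet normal 0.876 0.164 0.453
outer loop
vertex -1.771 -2.432 2.635
vertex -2.062 -1.791 2.966
vertex -2.121 -2.478 3.328
endloop
endfacet
facet normal -0.019 0.893 0.449
outer loop
vertex -2.062 -1.791 2.966
vertex -2.747 -1.637 2.631
vertex -2.724 -1.986 3.326
endloop
endfacet
facet normal -0.768 0.535 -0.352
outer loop
vertex -2.747 -1.637 2.631
vertex -2.879 -2.182 2.092
vertex -3.229 -2.228 2.785
endloop
endfacet
facet normal -0.337 -0.416 -0.845
outer loop
vertex -2.879 -2.182 2.092
vertex -2.276 -2.674 2.094
vertex -2.938 -2.869 2.454
endloop
endfacet
facet normal 0.681 -0.645 -0.347
outer loop
vertex -2.276 -2.674 2.094
vertex -1.771 -2.432 2.635
vertex -2.253 -3.023 2.789
endloop
endfacet
facet normal -0.106 -0.126 0.986
outer loop
vertex -2.842 -2.747 3.216
vertex -2.121 -2.478 3.328
vertex -2.724 -1.986 3.326
endloop
endfacet
facet normal -0.734 0.016 0.678
outer loop
vertex -2.842 -2.747 3.216
vertex -2.724 -1.986 3.326
vertex -3.229 -2.228 2.785
endloop
endfacet
facet normal -0.855 -0.484 0.185
outer loop
vertex -2.842 -2.747 3.216
vertex -3.229 -2.228 2.785
vertex -2.938 -2.869 2.454
endloop
endfacet
facet normal -0.302 -0.935 0.188
outer loop
vertex -2.842 -2.747 3.216
vertex -2.938 -2.869 2.454
vertex -2.253 -3.023 2.789
endloop
endfacet
facet normal 0.160 -0.713 0.682
outer loop
vertex -2.842 -2.747 3.216
vertex -2.253 -3.023 2.789
vertex -2.121 -2.478 3.328
endloop
endfacet
facet normal 0.337 0.416 0.845
outer loop
vertex -2.724 -1.986 3.326
vertex -2.121 -2.478 3.328
vertex -2.062 -1.791 2.966
endloop
endfacet
facet normal -0.681 0.645 0.347
outer loop
vertex -3.229 -2.228 2.785
vertex -2.724 -1.986 3.326
vertex -2.747 -1.637 2.631
endloop
endfacet
facet normal -0.876 -0.164 -0.453
outer loop
vertex -2.938 -2.869 2.454
vertex -3.229 -2.228 2.785
vertex -2.879 -2.182 2.092
endloop
endfacet
facet normal 0.019 -0.893 -0.449
outer loop
vertex -2.253 -3.023 2.789
vertex -2.938 -2.869 2.454
vertex -2.276 -2.674 2.094
endloop
endfacet
facet normal 0.768 -0.535 0.352
outer loop
vertex -2.121 -2.478 3.328
vertex -2.253 -3.023 2.789
vertex -1.771 -2.432 2.635
endloop
endfacet
facet normal -0.928 0.131 0.349
outer loop
vertex -1.357 -1.142 3.151
vertex -1.602 -0.22 2.154
vertex -2.025 -2.637 1.935
endloop
endfacet
facet normal 0.178 -0.668 0.723
outer loop
vertex -0.298 -2.88 1.286
vertex -1.357 -1.142 3.151
vertex -2.025 -2.637 1.935
endloop
endfacet
facet normal -0.928 0.131 0.348
outer loop
vertex -2.025 -2.637 1.935
vertex -1.602 -0.22 2.154
vertex -2.269 -1.715 0.937
endloop
endfacet
facet normal -0.327 -0.733 -0.597
outer loop
vertex -2.269 -1.715 0.937
vertex -0.298 -2.88 1.286
vertex -2.025 -2.637 1.935
endloop
endfacet
facet normal 0.327 0.732 0.597
outer loop
vertex -1.357 -1.142 3.151
vertex 0.125 -0.463 1.505
vertex -1.602 -0.22 2.154
endloop
endfacet
facet normal 0.177 -0.668 0.723
outer loop
vertex 0.369 -1.385 2.503
vertex -1.357 -1.142 3.151
vertex -0.298 -2.88 1.286
endloop
endfacet
facet normal 0.327 0.733 0.597
outer loop
vertex 0.369 -1.385 2.503
vertex 0.125 -0.463 1.505
vertex -1.357 -1.142 3.151
endloop
endfacet
facet normal -0.178 0.668 -0.723
outer loop
vertex -1.602 -0.22 2.154
vertex 0.125 -0.463 1.505
vertex -2.269 -1.715 0.937
endloop
endfacet
facet normal -0.327 -0.732 -0.597
outer loop
vertex -0.543 -1.958 0.289
vertex -0.298 -2.88 1.286
vertex -2.269 -1.715 0.937
endloop
endfacet
facet normal -0.178 0.668 -0.723
outer loop
vertex -2.269 -1.715 0.937
vertex 0.125 -0.463 1.505
vertex -0.543 -1.958 0.289
endloop
endfacet
facet normal 0.928 -0.130 -0.349
outer loop
vertex -0.543 -1.958 0.289
vertex 0.369 -1.385 2.503
vertex -0.298 -2.88 1.286
endloop
endfacet
facet normal 0.928 -0.131 -0.348
outer loop
vertex 0.125 -0.463 1.505
vertex 0.369 -1.385 2.503
vertex -0.543 -1.958 0.289
endloop
endfacet

endsolid


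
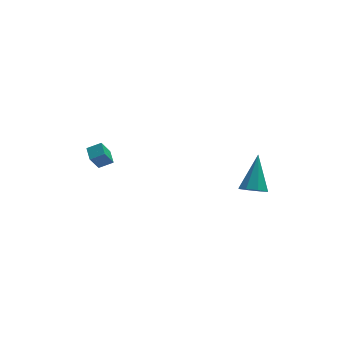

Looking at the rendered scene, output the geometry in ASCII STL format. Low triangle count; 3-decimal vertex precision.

solid 
facet normal -0.428 -0.288 0.857
outer loop
vertex -3.259 2.765 1.988
vertex -4.025 2.814 1.622
vertex -3.194 1.924 1.738
endloop
endfacet
facet normal 0.901 -0.058 0.430
outer loop
vertex -2.715 2.246 0.778
vertex -3.259 2.765 1.988
vertex -3.194 1.924 1.738
endloop
endfacet
facet normal -0.428 -0.288 0.856
outer loop
vertex -3.194 1.924 1.738
vertex -4.025 2.814 1.622
vertex -3.959 1.973 1.372
endloop
endfacet
facet normal 0.074 -0.956 -0.284
outer loop
vertex -3.959 1.973 1.372
vertex -2.715 2.246 0.778
vertex -3.194 1.924 1.738
endloop
endfacet
facet normal -0.074 0.956 0.284
outer loop
vertex -3.259 2.765 1.988
vertex -3.546 3.136 0.662
vertex -4.025 2.814 1.622
endloop
endfacet
facet normal 0.901 -0.057 0.430
outer loop
vertex -2.781 3.087 1.028
vertex -3.259 2.765 1.988
vertex -2.715 2.246 0.778
endloop
endfacet
facet normal -0.074 0.956 0.284
outer loop
vertex -2.781 3.087 1.028
vertex -3.546 3.136 0.662
vertex -3.259 2.765 1.988
endloop
endfacet
facet normal -0.901 0.057 -0.430
outer loop
vertex -4.025 2.814 1.622
vertex -3.546 3.136 0.662
vertex -3.959 1.973 1.372
endloop
endfacet
facet normal 0.074 -0.956 -0.284
outer loop
vertex -3.481 2.295 0.412
vertex -2.715 2.246 0.778
vertex -3.959 1.973 1.372
endloop
endfacet
facet normal -0.901 0.058 -0.429
outer loop
vertex -3.959 1.973 1.372
vertex -3.546 3.136 0.662
vertex -3.481 2.295 0.412
endloop
endfacet
facet normal 0.428 0.288 -0.857
outer loop
vertex -3.481 2.295 0.412
vertex -2.781 3.087 1.028
vertex -2.715 2.246 0.778
endloop
endfacet
facet normal 0.428 0.288 -0.857
outer loop
vertex -3.546 3.136 0.662
vertex -2.781 3.087 1.028
vertex -3.481 2.295 0.412
endloop
endfacet
facet normal -0.225 -0.615 -0.756
outer loop
vertex 4.25 -2.799 1.577
vertex 3.648 -2.354 1.394
vertex 4.39 -2.376 1.191
endloop
endfacet
facet normal 0.968 -0.117 0.222
outer loop
vertex 4.25 -2.799 1.577
vertex 4.39 -2.376 1.191
vertex 4.132 -1.026 3.026
endloop
endfacet
facet normal -0.225 -0.616 -0.755
outer loop
vertex 4.39 -2.376 1.191
vertex 3.648 -2.354 1.394
vertex 4.096 -1.941 0.924
endloop
endfacet
facet normal 0.865 0.454 -0.213
outer loop
vertex 4.39 -2.376 1.191
vertex 4.096 -1.941 0.924
vertex 4.132 -1.026 3.026
endloop
endfacet
facet normal -0.224 -0.616 -0.755
outer loop
vertex 4.096 -1.941 0.924
vertex 3.648 -2.354 1.394
vertex 3.539 -1.748 0.932
endloop
endfacet
facet normal 0.297 0.874 -0.385
outer loop
vertex 4.096 -1.941 0.924
vertex 3.539 -1.748 0.932
vertex 4.132 -1.026 3.026
endloop
endfacet
facet normal -0.225 -0.616 -0.755
outer loop
vertex 3.539 -1.748 0.932
vertex 3.648 -2.354 1.394
vertex 3.046 -1.91 1.211
endloop
endfacet
facet normal -0.404 0.894 -0.194
outer loop
vertex 3.539 -1.748 0.932
vertex 3.046 -1.91 1.211
vertex 4.132 -1.026 3.026
endloop
endfacet
facet normal -0.223 -0.614 -0.757
outer loop
vertex 3.046 -1.91 1.211
vertex 3.648 -2.354 1.394
vertex 2.905 -2.333 1.596
endloop
endfacet
facet normal -0.827 0.503 0.250
outer loop
vertex 3.046 -1.91 1.211
vertex 2.905 -2.333 1.596
vertex 4.132 -1.026 3.026
endloop
endfacet
facet normal -0.223 -0.615 -0.756
outer loop
vertex 2.905 -2.333 1.596
vertex 3.648 -2.354 1.394
vertex 3.199 -2.768 1.863
endloop
endfacet
facet normal -0.725 -0.069 0.685
outer loop
vertex 2.905 -2.333 1.596
vertex 3.199 -2.768 1.863
vertex 4.132 -1.026 3.026
endloop
endfacet
facet normal -0.224 -0.614 -0.757
outer loop
vertex 3.199 -2.768 1.863
vertex 3.648 -2.354 1.394
vertex 3.756 -2.961 1.855
endloop
endfacet
facet normal -0.157 -0.489 0.858
outer loop
vertex 3.199 -2.768 1.863
vertex 3.756 -2.961 1.855
vertex 4.132 -1.026 3.026
endloop
endfacet
facet normal -0.224 -0.614 -0.756
outer loop
vertex 3.756 -2.961 1.855
vertex 3.648 -2.354 1.394
vertex 4.25 -2.799 1.577
endloop
endfacet
facet normal 0.543 -0.510 0.668
outer loop
vertex 3.756 -2.961 1.855
vertex 4.25 -2.799 1.577
vertex 4.132 -1.026 3.026
endloop
endfacet

endsolid


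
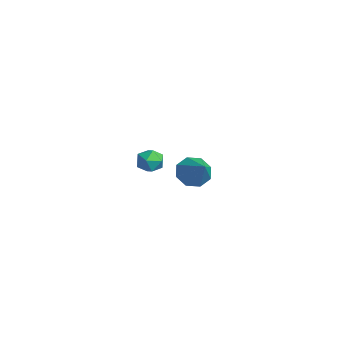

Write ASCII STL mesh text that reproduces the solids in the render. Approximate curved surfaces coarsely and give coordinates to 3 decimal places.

solid 
facet normal -0.802 0.011 -0.598
outer loop
vertex -3.011 0.892 -3.086
vertex -3.51 0.779 -2.419
vertex -3.2 1.447 -2.822
endloop
endfacet
facet normal 0.810 0.453 -0.373
outer loop
vertex -3.011 0.892 -3.086
vertex -3.2 1.447 -2.822
vertex -2.17 0.761 -1.421
endloop
endfacet
facet normal -0.801 0.011 -0.598
outer loop
vertex -3.2 1.447 -2.822
vertex -3.51 0.779 -2.419
vertex -3.57 1.611 -2.323
endloop
endfacet
facet normal 0.483 0.872 0.072
outer loop
vertex -3.2 1.447 -2.822
vertex -3.57 1.611 -2.323
vertex -2.17 0.761 -1.421
endloop
endfacet
facet normal -0.802 0.011 -0.597
outer loop
vertex -3.57 1.611 -2.323
vertex -3.51 0.779 -2.419
vertex -3.905 1.288 -1.879
endloop
endfacet
facet normal 0.073 0.780 0.622
outer loop
vertex -3.57 1.611 -2.323
vertex -3.905 1.288 -1.879
vertex -2.17 0.761 -1.421
endloop
endfacet
facet normal -0.802 0.011 -0.597
outer loop
vertex -3.905 1.288 -1.879
vertex -3.51 0.779 -2.419
vertex -4.008 0.666 -1.752
endloop
endfacet
facet normal -0.184 0.226 0.957
outer loop
vertex -3.905 1.288 -1.879
vertex -4.008 0.666 -1.752
vertex -2.17 0.761 -1.421
endloop
endfacet
facet normal -0.802 0.010 -0.597
outer loop
vertex -4.008 0.666 -1.752
vertex -3.51 0.779 -2.419
vertex -3.819 0.111 -2.015
endloop
endfacet
facet normal -0.134 -0.461 0.877
outer loop
vertex -4.008 0.666 -1.752
vertex -3.819 0.111 -2.015
vertex -2.17 0.761 -1.421
endloop
endfacet
facet normal -0.802 0.010 -0.597
outer loop
vertex -3.819 0.111 -2.015
vertex -3.51 0.779 -2.419
vertex -3.449 -0.053 -2.515
endloop
endfacet
facet normal 0.192 -0.882 0.431
outer loop
vertex -3.819 0.111 -2.015
vertex -3.449 -0.053 -2.515
vertex -2.17 0.761 -1.421
endloop
endfacet
facet normal -0.802 0.010 -0.597
outer loop
vertex -3.449 -0.053 -2.515
vertex -3.51 0.779 -2.419
vertex -3.115 0.27 -2.958
endloop
endfacet
facet normal 0.604 -0.788 -0.119
outer loop
vertex -3.449 -0.053 -2.515
vertex -3.115 0.27 -2.958
vertex -2.17 0.761 -1.421
endloop
endfacet
facet normal -0.802 0.011 -0.598
outer loop
vertex -3.115 0.27 -2.958
vertex -3.51 0.779 -2.419
vertex -3.011 0.892 -3.086
endloop
endfacet
facet normal 0.860 -0.237 -0.453
outer loop
vertex -3.115 0.27 -2.958
vertex -3.011 0.892 -3.086
vertex -2.17 0.761 -1.421
endloop
endfacet
facet normal -0.430 -0.161 0.888
outer loop
vertex 1.83 -3.233 2.274
vertex 2.147 -3.776 2.329
vertex 2.398 -3.24 2.548
endloop
endfacet
facet normal -0.361 0.538 0.762
outer loop
vertex 1.83 -3.233 2.274
vertex 2.398 -3.24 2.548
vertex 2.246 -2.776 2.148
endloop
endfacet
facet normal -0.709 0.688 0.156
outer loop
vertex 1.83 -3.233 2.274
vertex 2.246 -2.776 2.148
vertex 1.901 -3.026 1.682
endloop
endfacet
facet normal -0.993 0.082 -0.091
outer loop
vertex 1.83 -3.233 2.274
vertex 1.901 -3.026 1.682
vertex 1.84 -3.644 1.794
endloop
endfacet
facet normal -0.821 -0.442 0.362
outer loop
vertex 1.83 -3.233 2.274
vertex 1.84 -3.644 1.794
vertex 2.147 -3.776 2.329
endloop
endfacet
facet normal 0.331 0.676 0.658
outer loop
vertex 2.246 -2.776 2.148
vertex 2.398 -3.24 2.548
vertex 2.82 -3.036 2.126
endloop
endfacet
facet normal 0.219 -0.455 0.863
outer loop
vertex 2.398 -3.24 2.548
vertex 2.147 -3.776 2.329
vertex 2.759 -3.654 2.238
endloop
endfacet
facet normal -0.412 -0.911 0.012
outer loop
vertex 2.147 -3.776 2.329
vertex 1.84 -3.644 1.794
vertex 2.414 -3.904 1.772
endloop
endfacet
facet normal -0.690 -0.062 -0.721
outer loop
vertex 1.84 -3.644 1.794
vertex 1.901 -3.026 1.682
vertex 2.262 -3.44 1.372
endloop
endfacet
facet normal -0.231 0.918 -0.322
outer loop
vertex 1.901 -3.026 1.682
vertex 2.246 -2.776 2.148
vertex 2.513 -2.904 1.591
endloop
endfacet
facet normal 0.993 -0.082 0.091
outer loop
vertex 2.83 -3.447 1.646
vertex 2.82 -3.036 2.126
vertex 2.759 -3.654 2.238
endloop
endfacet
facet normal 0.709 -0.688 -0.156
outer loop
vertex 2.83 -3.447 1.646
vertex 2.759 -3.654 2.238
vertex 2.414 -3.904 1.772
endloop
endfacet
facet normal 0.361 -0.538 -0.762
outer loop
vertex 2.83 -3.447 1.646
vertex 2.414 -3.904 1.772
vertex 2.262 -3.44 1.372
endloop
endfacet
facet normal 0.430 0.161 -0.888
outer loop
vertex 2.83 -3.447 1.646
vertex 2.262 -3.44 1.372
vertex 2.513 -2.904 1.591
endloop
endfacet
facet normal 0.821 0.442 -0.362
outer loop
vertex 2.83 -3.447 1.646
vertex 2.513 -2.904 1.591
vertex 2.82 -3.036 2.126
endloop
endfacet
facet normal 0.690 0.062 0.721
outer loop
vertex 2.759 -3.654 2.238
vertex 2.82 -3.036 2.126
vertex 2.398 -3.24 2.548
endloop
endfacet
facet normal 0.231 -0.918 0.322
outer loop
vertex 2.414 -3.904 1.772
vertex 2.759 -3.654 2.238
vertex 2.147 -3.776 2.329
endloop
endfacet
facet normal -0.331 -0.676 -0.658
outer loop
vertex 2.262 -3.44 1.372
vertex 2.414 -3.904 1.772
vertex 1.84 -3.644 1.794
endloop
endfacet
facet normal -0.219 0.455 -0.863
outer loop
vertex 2.513 -2.904 1.591
vertex 2.262 -3.44 1.372
vertex 1.901 -3.026 1.682
endloop
endfacet
facet normal 0.412 0.911 -0.012
outer loop
vertex 2.82 -3.036 2.126
vertex 2.513 -2.904 1.591
vertex 2.246 -2.776 2.148
endloop
endfacet

endsolid


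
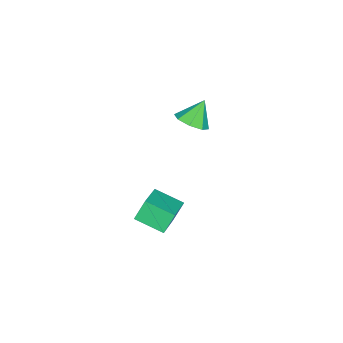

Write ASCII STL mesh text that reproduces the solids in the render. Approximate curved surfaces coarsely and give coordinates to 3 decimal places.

solid 
facet normal 0.531 -0.246 -0.811
outer loop
vertex -2.719 1.733 -1.971
vertex -3.41 2.241 -2.577
vertex -2.525 2.506 -2.078
endloop
endfacet
facet normal 0.424 0.019 0.905
outer loop
vertex -2.719 1.733 -1.971
vertex -2.525 2.506 -2.078
vertex -4.27 2.639 -1.263
endloop
endfacet
facet normal 0.531 -0.246 -0.811
outer loop
vertex -2.525 2.506 -2.078
vertex -3.41 2.241 -2.577
vertex -2.849 3.123 -2.477
endloop
endfacet
facet normal 0.367 0.633 0.682
outer loop
vertex -2.525 2.506 -2.078
vertex -2.849 3.123 -2.477
vertex -4.27 2.639 -1.263
endloop
endfacet
facet normal 0.531 -0.246 -0.811
outer loop
vertex -2.849 3.123 -2.477
vertex -3.41 2.241 -2.577
vertex -3.502 3.224 -2.935
endloop
endfacet
facet normal -0.065 0.951 0.303
outer loop
vertex -2.849 3.123 -2.477
vertex -3.502 3.224 -2.935
vertex -4.27 2.639 -1.263
endloop
endfacet
facet normal 0.531 -0.246 -0.811
outer loop
vertex -3.502 3.224 -2.935
vertex -3.41 2.241 -2.577
vertex -4.101 2.749 -3.183
endloop
endfacet
facet normal -0.619 0.785 -0.009
outer loop
vertex -3.502 3.224 -2.935
vertex -4.101 2.749 -3.183
vertex -4.27 2.639 -1.263
endloop
endfacet
facet normal 0.531 -0.246 -0.811
outer loop
vertex -4.101 2.749 -3.183
vertex -3.41 2.241 -2.577
vertex -4.295 1.977 -3.076
endloop
endfacet
facet normal -0.970 0.234 -0.072
outer loop
vertex -4.101 2.749 -3.183
vertex -4.295 1.977 -3.076
vertex -4.27 2.639 -1.263
endloop
endfacet
facet normal 0.531 -0.246 -0.811
outer loop
vertex -4.295 1.977 -3.076
vertex -3.41 2.241 -2.577
vertex -3.971 1.359 -2.677
endloop
endfacet
facet normal -0.912 -0.380 0.152
outer loop
vertex -4.295 1.977 -3.076
vertex -3.971 1.359 -2.677
vertex -4.27 2.639 -1.263
endloop
endfacet
facet normal 0.531 -0.246 -0.811
outer loop
vertex -3.971 1.359 -2.677
vertex -3.41 2.241 -2.577
vertex -3.318 1.258 -2.219
endloop
endfacet
facet normal -0.480 -0.698 0.531
outer loop
vertex -3.971 1.359 -2.677
vertex -3.318 1.258 -2.219
vertex -4.27 2.639 -1.263
endloop
endfacet
facet normal 0.531 -0.246 -0.811
outer loop
vertex -3.318 1.258 -2.219
vertex -3.41 2.241 -2.577
vertex -2.719 1.733 -1.971
endloop
endfacet
facet normal 0.074 -0.533 0.843
outer loop
vertex -3.318 1.258 -2.219
vertex -2.719 1.733 -1.971
vertex -4.27 2.639 -1.263
endloop
endfacet
facet normal -0.415 0.285 0.864
outer loop
vertex 4.0 2.906 -2.666
vertex 3.959 4.552 -3.229
vertex 2.145 2.59 -3.453
endloop
endfacet
facet normal 0.024 -0.946 0.324
outer loop
vertex 2.701 2.208 -4.611
vertex 4.0 2.906 -2.666
vertex 2.145 2.59 -3.453
endloop
endfacet
facet normal -0.415 0.285 0.864
outer loop
vertex 2.145 2.59 -3.453
vertex 3.959 4.552 -3.229
vertex 2.104 4.236 -4.016
endloop
endfacet
facet normal -0.910 -0.155 -0.386
outer loop
vertex 2.104 4.236 -4.016
vertex 2.701 2.208 -4.611
vertex 2.145 2.59 -3.453
endloop
endfacet
facet normal 0.910 0.155 0.386
outer loop
vertex 4.0 2.906 -2.666
vertex 4.515 4.17 -4.387
vertex 3.959 4.552 -3.229
endloop
endfacet
facet normal 0.024 -0.946 0.324
outer loop
vertex 4.556 2.524 -3.824
vertex 4.0 2.906 -2.666
vertex 2.701 2.208 -4.611
endloop
endfacet
facet normal 0.910 0.155 0.386
outer loop
vertex 4.556 2.524 -3.824
vertex 4.515 4.17 -4.387
vertex 4.0 2.906 -2.666
endloop
endfacet
facet normal -0.024 0.946 -0.324
outer loop
vertex 3.959 4.552 -3.229
vertex 4.515 4.17 -4.387
vertex 2.104 4.236 -4.016
endloop
endfacet
facet normal -0.910 -0.155 -0.386
outer loop
vertex 2.66 3.854 -5.174
vertex 2.701 2.208 -4.611
vertex 2.104 4.236 -4.016
endloop
endfacet
facet normal -0.024 0.946 -0.324
outer loop
vertex 2.104 4.236 -4.016
vertex 4.515 4.17 -4.387
vertex 2.66 3.854 -5.174
endloop
endfacet
facet normal 0.415 -0.285 -0.864
outer loop
vertex 2.66 3.854 -5.174
vertex 4.556 2.524 -3.824
vertex 2.701 2.208 -4.611
endloop
endfacet
facet normal 0.415 -0.285 -0.864
outer loop
vertex 4.515 4.17 -4.387
vertex 4.556 2.524 -3.824
vertex 2.66 3.854 -5.174
endloop
endfacet

endsolid


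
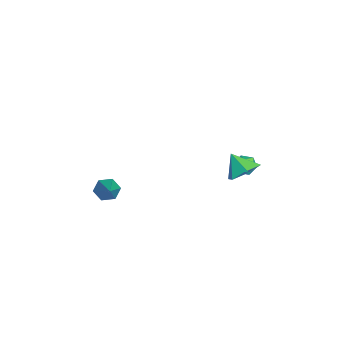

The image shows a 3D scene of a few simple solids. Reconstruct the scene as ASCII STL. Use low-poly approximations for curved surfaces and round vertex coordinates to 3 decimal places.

solid 
facet normal -0.821 -0.109 -0.560
outer loop
vertex 1.157 -3.028 -0.487
vertex 0.884 -3.441 -0.007
vertex 0.775 -2.761 0.021
endloop
endfacet
facet normal 0.361 0.909 -0.207
outer loop
vertex 1.157 -3.028 -0.487
vertex 0.775 -2.761 0.021
vertex 2.576 -3.219 1.147
endloop
endfacet
facet normal -0.822 -0.109 -0.560
outer loop
vertex 0.775 -2.761 0.021
vertex 0.884 -3.441 -0.007
vertex 0.502 -3.174 0.502
endloop
endfacet
facet normal -0.165 0.793 0.587
outer loop
vertex 0.775 -2.761 0.021
vertex 0.502 -3.174 0.502
vertex 2.576 -3.219 1.147
endloop
endfacet
facet normal -0.822 -0.108 -0.560
outer loop
vertex 0.502 -3.174 0.502
vertex 0.884 -3.441 -0.007
vertex 0.611 -3.855 0.474
endloop
endfacet
facet normal -0.298 -0.087 0.951
outer loop
vertex 0.502 -3.174 0.502
vertex 0.611 -3.855 0.474
vertex 2.576 -3.219 1.147
endloop
endfacet
facet normal -0.822 -0.108 -0.560
outer loop
vertex 0.611 -3.855 0.474
vertex 0.884 -3.441 -0.007
vertex 0.993 -4.122 -0.035
endloop
endfacet
facet normal 0.097 -0.849 0.519
outer loop
vertex 0.611 -3.855 0.474
vertex 0.993 -4.122 -0.035
vertex 2.576 -3.219 1.147
endloop
endfacet
facet normal -0.821 -0.108 -0.560
outer loop
vertex 0.993 -4.122 -0.035
vertex 0.884 -3.441 -0.007
vertex 1.266 -3.709 -0.515
endloop
endfacet
facet normal 0.623 -0.732 -0.275
outer loop
vertex 0.993 -4.122 -0.035
vertex 1.266 -3.709 -0.515
vertex 2.576 -3.219 1.147
endloop
endfacet
facet normal -0.821 -0.108 -0.560
outer loop
vertex 1.266 -3.709 -0.515
vertex 0.884 -3.441 -0.007
vertex 1.157 -3.028 -0.487
endloop
endfacet
facet normal 0.755 0.147 -0.639
outer loop
vertex 1.266 -3.709 -0.515
vertex 1.157 -3.028 -0.487
vertex 2.576 -3.219 1.147
endloop
endfacet
facet normal -0.270 0.087 0.959
outer loop
vertex -1.9 3.809 0.33
vertex -2.133 3.189 0.321
vertex -1.502 3.303 0.488
endloop
endfacet
facet normal 0.301 0.492 0.817
outer loop
vertex -1.9 3.809 0.33
vertex -1.502 3.303 0.488
vertex -1.276 3.796 0.108
endloop
endfacet
facet normal 0.125 0.947 0.297
outer loop
vertex -1.9 3.809 0.33
vertex -1.276 3.796 0.108
vertex -1.767 3.987 -0.294
endloop
endfacet
facet normal -0.555 0.824 0.117
outer loop
vertex -1.9 3.809 0.33
vertex -1.767 3.987 -0.294
vertex -2.297 3.611 -0.162
endloop
endfacet
facet normal -0.798 0.292 0.527
outer loop
vertex -1.9 3.809 0.33
vertex -2.297 3.611 -0.162
vertex -2.133 3.189 0.321
endloop
endfacet
facet normal 0.817 0.066 0.572
outer loop
vertex -1.276 3.796 0.108
vertex -1.502 3.303 0.488
vertex -1.123 3.169 -0.038
endloop
endfacet
facet normal -0.106 -0.588 0.802
outer loop
vertex -1.502 3.303 0.488
vertex -2.133 3.189 0.321
vertex -1.653 2.793 0.094
endloop
endfacet
facet normal -0.961 -0.258 0.101
outer loop
vertex -2.133 3.189 0.321
vertex -2.297 3.611 -0.162
vertex -2.144 2.984 -0.308
endloop
endfacet
facet normal -0.567 0.602 -0.562
outer loop
vertex -2.297 3.611 -0.162
vertex -1.767 3.987 -0.294
vertex -1.918 3.477 -0.688
endloop
endfacet
facet normal 0.533 0.802 -0.271
outer loop
vertex -1.767 3.987 -0.294
vertex -1.276 3.796 0.108
vertex -1.287 3.591 -0.521
endloop
endfacet
facet normal 0.555 -0.824 -0.117
outer loop
vertex -1.52 2.971 -0.53
vertex -1.123 3.169 -0.038
vertex -1.653 2.793 0.094
endloop
endfacet
facet normal -0.125 -0.947 -0.297
outer loop
vertex -1.52 2.971 -0.53
vertex -1.653 2.793 0.094
vertex -2.144 2.984 -0.308
endloop
endfacet
facet normal -0.301 -0.492 -0.817
outer loop
vertex -1.52 2.971 -0.53
vertex -2.144 2.984 -0.308
vertex -1.918 3.477 -0.688
endloop
endfacet
facet normal 0.270 -0.087 -0.959
outer loop
vertex -1.52 2.971 -0.53
vertex -1.918 3.477 -0.688
vertex -1.287 3.591 -0.521
endloop
endfacet
facet normal 0.798 -0.292 -0.527
outer loop
vertex -1.52 2.971 -0.53
vertex -1.287 3.591 -0.521
vertex -1.123 3.169 -0.038
endloop
endfacet
facet normal 0.567 -0.602 0.562
outer loop
vertex -1.653 2.793 0.094
vertex -1.123 3.169 -0.038
vertex -1.502 3.303 0.488
endloop
endfacet
facet normal -0.533 -0.802 0.271
outer loop
vertex -2.144 2.984 -0.308
vertex -1.653 2.793 0.094
vertex -2.133 3.189 0.321
endloop
endfacet
facet normal -0.817 -0.066 -0.572
outer loop
vertex -1.918 3.477 -0.688
vertex -2.144 2.984 -0.308
vertex -2.297 3.611 -0.162
endloop
endfacet
facet normal 0.106 0.588 -0.802
outer loop
vertex -1.287 3.591 -0.521
vertex -1.918 3.477 -0.688
vertex -1.767 3.987 -0.294
endloop
endfacet
facet normal 0.961 0.258 -0.101
outer loop
vertex -1.123 3.169 -0.038
vertex -1.287 3.591 -0.521
vertex -1.276 3.796 0.108
endloop
endfacet
facet normal 0.409 0.514 -0.754
outer loop
vertex 4.477 3.287 3.941
vertex 3.732 3.126 3.427
vertex 3.77 3.876 3.959
endloop
endfacet
facet normal 0.191 0.199 0.961
outer loop
vertex 4.477 3.287 3.941
vertex 3.77 3.876 3.959
vertex 3.228 2.494 4.353
endloop
endfacet
facet normal 0.410 0.514 -0.754
outer loop
vertex 3.77 3.876 3.959
vertex 3.732 3.126 3.427
vertex 3.025 3.715 3.444
endloop
endfacet
facet normal -0.575 0.425 0.699
outer loop
vertex 3.77 3.876 3.959
vertex 3.025 3.715 3.444
vertex 3.228 2.494 4.353
endloop
endfacet
facet normal 0.410 0.514 -0.754
outer loop
vertex 3.025 3.715 3.444
vertex 3.732 3.126 3.427
vertex 2.987 2.965 2.912
endloop
endfacet
facet normal -0.988 -0.054 0.147
outer loop
vertex 3.025 3.715 3.444
vertex 2.987 2.965 2.912
vertex 3.228 2.494 4.353
endloop
endfacet
facet normal 0.409 0.515 -0.753
outer loop
vertex 2.987 2.965 2.912
vertex 3.732 3.126 3.427
vertex 3.694 2.377 2.894
endloop
endfacet
facet normal -0.635 -0.759 -0.142
outer loop
vertex 2.987 2.965 2.912
vertex 3.694 2.377 2.894
vertex 3.228 2.494 4.353
endloop
endfacet
facet normal 0.409 0.515 -0.753
outer loop
vertex 3.694 2.377 2.894
vertex 3.732 3.126 3.427
vertex 4.439 2.538 3.409
endloop
endfacet
facet normal 0.130 -0.984 0.120
outer loop
vertex 3.694 2.377 2.894
vertex 4.439 2.538 3.409
vertex 3.228 2.494 4.353
endloop
endfacet
facet normal 0.409 0.515 -0.754
outer loop
vertex 4.439 2.538 3.409
vertex 3.732 3.126 3.427
vertex 4.477 3.287 3.941
endloop
endfacet
facet normal 0.542 -0.505 0.672
outer loop
vertex 4.439 2.538 3.409
vertex 4.477 3.287 3.941
vertex 3.228 2.494 4.353
endloop
endfacet

endsolid
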